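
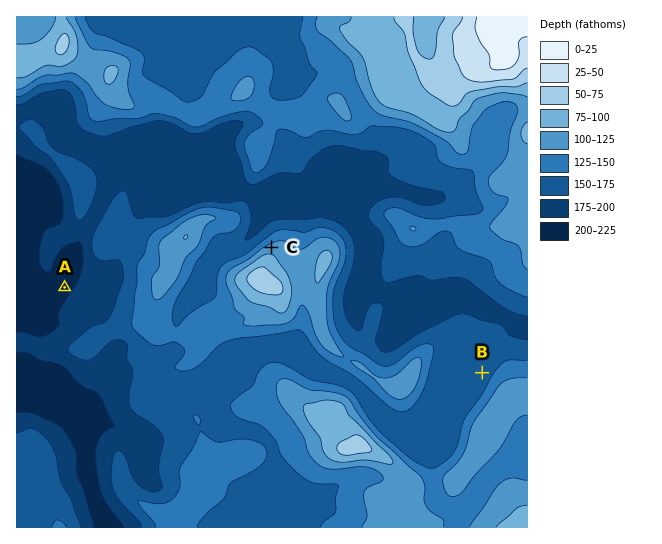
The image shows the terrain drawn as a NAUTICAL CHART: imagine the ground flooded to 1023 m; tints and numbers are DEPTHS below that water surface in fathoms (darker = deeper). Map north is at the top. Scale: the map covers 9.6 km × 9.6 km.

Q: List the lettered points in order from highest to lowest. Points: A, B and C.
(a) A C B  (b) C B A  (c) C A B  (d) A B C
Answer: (b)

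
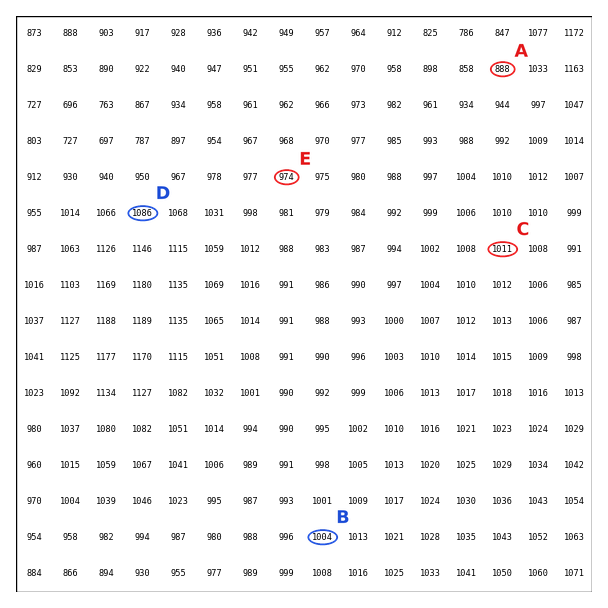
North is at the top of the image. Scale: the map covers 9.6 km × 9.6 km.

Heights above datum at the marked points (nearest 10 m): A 890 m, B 1000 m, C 1010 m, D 1090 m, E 970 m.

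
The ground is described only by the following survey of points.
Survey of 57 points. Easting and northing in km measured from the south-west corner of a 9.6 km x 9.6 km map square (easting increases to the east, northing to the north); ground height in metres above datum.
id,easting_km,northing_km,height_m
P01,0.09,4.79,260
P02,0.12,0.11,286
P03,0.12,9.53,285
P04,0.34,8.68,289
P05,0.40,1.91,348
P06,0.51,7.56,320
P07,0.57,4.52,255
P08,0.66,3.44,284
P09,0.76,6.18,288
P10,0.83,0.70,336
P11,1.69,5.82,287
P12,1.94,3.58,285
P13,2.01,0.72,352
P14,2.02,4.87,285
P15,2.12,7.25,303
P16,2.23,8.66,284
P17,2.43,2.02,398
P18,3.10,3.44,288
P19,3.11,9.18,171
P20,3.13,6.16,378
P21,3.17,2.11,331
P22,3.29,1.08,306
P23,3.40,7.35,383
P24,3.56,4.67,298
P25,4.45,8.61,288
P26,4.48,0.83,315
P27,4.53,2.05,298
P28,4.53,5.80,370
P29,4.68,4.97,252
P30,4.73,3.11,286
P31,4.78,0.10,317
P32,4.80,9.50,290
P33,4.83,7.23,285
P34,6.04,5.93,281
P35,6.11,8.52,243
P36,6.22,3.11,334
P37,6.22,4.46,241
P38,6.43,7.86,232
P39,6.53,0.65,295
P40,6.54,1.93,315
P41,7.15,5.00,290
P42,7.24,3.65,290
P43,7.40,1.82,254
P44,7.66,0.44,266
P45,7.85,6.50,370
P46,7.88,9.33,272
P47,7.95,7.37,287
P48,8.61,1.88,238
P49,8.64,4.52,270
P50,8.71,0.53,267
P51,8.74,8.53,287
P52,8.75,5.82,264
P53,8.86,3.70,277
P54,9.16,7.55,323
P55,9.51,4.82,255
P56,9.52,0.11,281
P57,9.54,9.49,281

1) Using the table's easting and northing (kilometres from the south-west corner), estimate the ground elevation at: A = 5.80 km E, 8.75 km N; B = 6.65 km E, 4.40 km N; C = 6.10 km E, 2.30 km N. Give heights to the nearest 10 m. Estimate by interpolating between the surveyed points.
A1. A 270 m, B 290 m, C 350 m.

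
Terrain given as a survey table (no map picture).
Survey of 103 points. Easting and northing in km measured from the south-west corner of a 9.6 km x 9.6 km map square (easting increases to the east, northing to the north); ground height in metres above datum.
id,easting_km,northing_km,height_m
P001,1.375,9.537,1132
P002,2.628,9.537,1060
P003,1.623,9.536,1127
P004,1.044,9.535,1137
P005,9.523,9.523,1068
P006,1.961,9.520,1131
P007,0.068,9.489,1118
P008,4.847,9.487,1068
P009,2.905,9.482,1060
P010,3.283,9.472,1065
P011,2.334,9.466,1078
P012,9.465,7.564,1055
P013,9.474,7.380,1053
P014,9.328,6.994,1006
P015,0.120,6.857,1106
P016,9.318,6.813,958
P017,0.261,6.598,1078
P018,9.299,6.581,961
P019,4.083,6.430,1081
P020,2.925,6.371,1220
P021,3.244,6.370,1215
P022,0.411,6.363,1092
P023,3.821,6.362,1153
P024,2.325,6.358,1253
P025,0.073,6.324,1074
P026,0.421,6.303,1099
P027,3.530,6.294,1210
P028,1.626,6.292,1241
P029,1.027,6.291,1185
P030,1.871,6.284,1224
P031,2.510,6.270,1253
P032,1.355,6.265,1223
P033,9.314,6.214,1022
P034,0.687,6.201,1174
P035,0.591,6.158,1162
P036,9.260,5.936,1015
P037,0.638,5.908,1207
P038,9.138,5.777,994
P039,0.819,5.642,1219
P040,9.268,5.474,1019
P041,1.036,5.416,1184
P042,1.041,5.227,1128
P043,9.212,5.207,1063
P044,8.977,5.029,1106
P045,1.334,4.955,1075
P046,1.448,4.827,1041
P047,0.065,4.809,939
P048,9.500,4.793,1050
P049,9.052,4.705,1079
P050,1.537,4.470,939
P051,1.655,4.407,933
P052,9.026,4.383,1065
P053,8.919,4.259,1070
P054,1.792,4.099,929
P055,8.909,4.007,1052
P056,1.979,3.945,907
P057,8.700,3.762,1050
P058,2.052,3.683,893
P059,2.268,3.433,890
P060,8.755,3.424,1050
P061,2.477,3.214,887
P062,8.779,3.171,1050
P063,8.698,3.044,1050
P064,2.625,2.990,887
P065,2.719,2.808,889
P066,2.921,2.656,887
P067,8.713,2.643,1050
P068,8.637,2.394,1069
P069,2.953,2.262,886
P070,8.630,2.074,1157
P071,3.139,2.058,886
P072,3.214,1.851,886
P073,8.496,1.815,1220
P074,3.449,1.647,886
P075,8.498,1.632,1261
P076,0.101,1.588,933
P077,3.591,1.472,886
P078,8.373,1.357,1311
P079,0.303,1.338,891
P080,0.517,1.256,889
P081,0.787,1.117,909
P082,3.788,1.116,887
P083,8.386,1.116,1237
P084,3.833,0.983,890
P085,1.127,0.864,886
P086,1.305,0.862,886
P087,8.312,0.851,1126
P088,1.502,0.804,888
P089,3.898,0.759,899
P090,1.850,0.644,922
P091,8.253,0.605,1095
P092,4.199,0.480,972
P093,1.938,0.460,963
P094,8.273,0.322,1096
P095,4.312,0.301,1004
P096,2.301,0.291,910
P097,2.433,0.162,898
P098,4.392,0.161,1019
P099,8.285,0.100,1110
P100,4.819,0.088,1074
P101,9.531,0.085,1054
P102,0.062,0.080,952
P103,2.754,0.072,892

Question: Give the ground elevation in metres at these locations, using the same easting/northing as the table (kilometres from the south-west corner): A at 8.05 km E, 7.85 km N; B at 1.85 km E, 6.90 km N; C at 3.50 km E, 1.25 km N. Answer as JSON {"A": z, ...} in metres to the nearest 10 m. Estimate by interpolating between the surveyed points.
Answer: {"A": 1050, "B": 1280, "C": 890}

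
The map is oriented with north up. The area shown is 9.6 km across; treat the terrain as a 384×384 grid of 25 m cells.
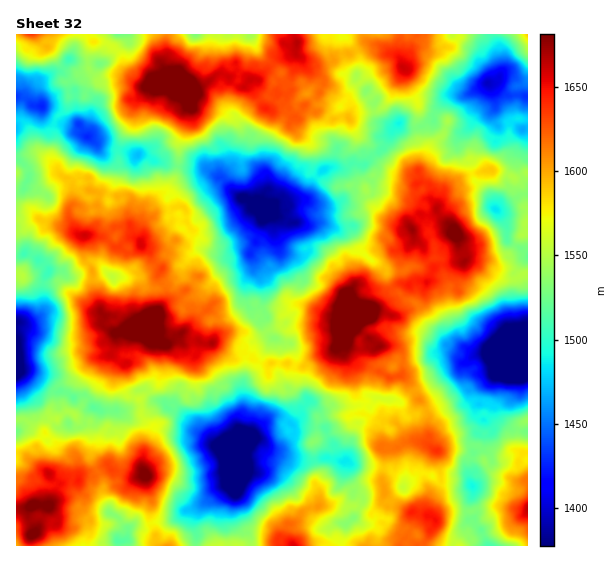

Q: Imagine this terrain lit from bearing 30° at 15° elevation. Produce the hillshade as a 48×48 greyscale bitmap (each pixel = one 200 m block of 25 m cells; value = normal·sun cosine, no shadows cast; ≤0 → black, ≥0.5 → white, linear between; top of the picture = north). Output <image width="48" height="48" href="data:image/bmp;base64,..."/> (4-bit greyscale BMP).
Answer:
<image width="48" height="48" href="data:image/bmp;base64,Qk32BAAAAAAAAHYAAAAoAAAAMAAAADAAAAABAAQAAAAAAIAEAAATCwAAEwsAABAAAAAAAAAAAAAAABEREQAiIiIAMzMzAERERABVVVUAZmZmAHd3dwCIiIgAmZmZAKqqqgC7u7sAzMzMAN3d3QDu7u4A////ADZlVXeHZnnNqau5ZorMuqqqmIh2iqlSE0d2eIiYZnrdurupd5q6mZqYiHZnmpdDNFeHmYmnRGnMu8zLiaqod4h3dmZ5qpZERIiIqIlzI1ipm83rmauoeIh2Z5msy5dmd5qqmIdCI1iXis7Zmruom6l2ebq8y6h3iZmZl4dUVFiIm8yom6qIvLlmipmqqpdneJh5mZhnZYqau7uYiIiKzLl3iHeImXVniIisuqmJibu8zLqGVniJu6hlZmZVeXZ3iZrMqrq7ms3u3cp1Z3ZmiHUzVmVGmYiHeKqqq7q6m83ty5h3dkRWd1M1iHZ5upmYm4mau6qpq7u7l1VlQ0ZnhlRYmZmby6qZqomZmJqqmZu5ZEVTNFZndlV4iJmbzLmZmLqZiZmId6umREUzMjRndmd4mYebzLmau7qZmYZVaJh1RVRDECRmVWZ4h2erzLq8zLqYhlNEV2VWVWZTEkZUIzRlRFnM3bze7ql3ZDMzRVVTNGZUNWZTIzRUVnrN3cze7WVFVDI0VVQxNWVUV3ZkM0ZmeJzd27vMuTNFVERWdjIkZlZ3iZmFNFZmZ6zLuau6hzRnVVZmZDRnd2iImqlkRmd2eKupl3iYdVZ2VVVmVWiYmaqZqXZEVmd5qaqHZWZ2RFVVVEV4h4mru7u7qGZVVWd3h4h1RGdlRSNFM0eZmZrLqZvcl3ZmZniIiJdVRFVEMwJDFHm7u83JmZvKmHd4h4m7u5dVQzMzISRCSJvdy7upmb3LupmqmJq8uXZmVVVTMmd2mYrbmYiZmc3MupupiKu7uHd3d2ZlZZmIdmmWZmeZmsy8qauoiKvNqIiIZWZ4iLp1Q1dDRFmZrMu8mbqYmavKZWd3ZnibqodTIkVFVHmYqqq6mqiIiquWVVV3Zpq8qFQyI1Z4d5qpmZvKqpmqq7qGZleGR6zclmREV6mYiqqpis3bu6q5mYh2ZnmGat/7dWaIerqpmqqYnN3Myph2dmZWeJl3re/qdnmpiaqZmqqZvd3bl3dmZWZnmZh4vMy3VpqXeZmZq7qb3d2nZmZVQ1Z4h3eKq7p0V4hkeYmrzLqs3MpUZkMiNWeIdmeauqdEZ4dVib3c3Lu7y5ZFZSIkaIiYdmiry6dXiIZYve/bu6qZqWVWUyNFZ3iIh4rMzJirqYaL3/2YmHdndUVVMiIjVWZ4iazLupvcqom97tpmVFVEM1VEQxAld2Vomaq6mavKq4rLzJYyIkMiJGVFQRJYdUV5mZmpiau6q5u5l0MRIzABNWVUETV3VVeYd2eImru5mbynZDMhNCEjV3ZSJXiHeImYZUV5vLypmqllVVQzVDNEaIUyWIiIiIqoUzaazMyqqmVEVmVEZURFmnQ1eIiIeJuWQjaJmaupiERFZ2ZVd3d6y4Z4iIh2ial0M0aId3h3dSIleHh3mZms26maqXZXmodTNWiHZmZVUxIld2Z4qYm927u8uGZ5uXZUR5qXZnZUIDRWZVV5qIrO7LzNt2ebuphWeaqIiIdkETR3ZVabqKve/LvMlmebuqhoqZmJqIdkIg=="/>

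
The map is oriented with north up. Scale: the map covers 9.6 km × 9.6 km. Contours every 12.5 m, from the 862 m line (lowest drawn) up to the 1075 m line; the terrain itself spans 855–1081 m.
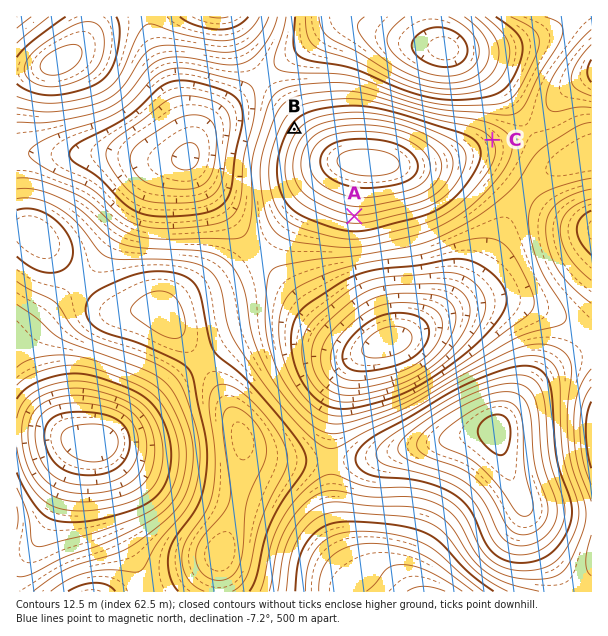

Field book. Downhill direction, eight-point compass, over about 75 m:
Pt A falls S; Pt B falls NW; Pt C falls NE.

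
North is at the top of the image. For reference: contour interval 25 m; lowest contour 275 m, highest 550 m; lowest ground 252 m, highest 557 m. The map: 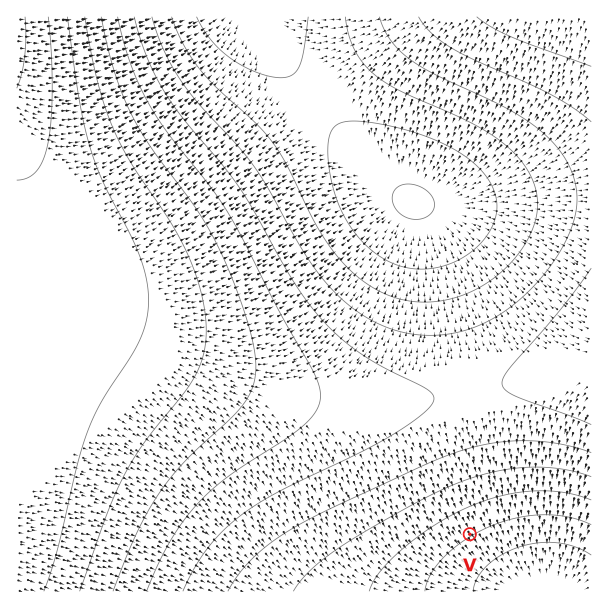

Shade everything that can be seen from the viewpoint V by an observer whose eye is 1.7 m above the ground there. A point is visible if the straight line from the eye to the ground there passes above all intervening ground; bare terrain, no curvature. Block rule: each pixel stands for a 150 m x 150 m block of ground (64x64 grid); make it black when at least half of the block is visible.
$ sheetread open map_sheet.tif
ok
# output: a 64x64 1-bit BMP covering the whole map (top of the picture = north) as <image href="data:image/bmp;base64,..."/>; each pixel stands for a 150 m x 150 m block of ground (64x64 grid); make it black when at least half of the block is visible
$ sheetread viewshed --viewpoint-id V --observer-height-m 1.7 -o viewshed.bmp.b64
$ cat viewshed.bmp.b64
<image width="64" height="64" href="data:image/bmp;base64,Qk0+AgAAAAAAAD4AAAAoAAAAQAAAAEAAAAABAAEAAAAAAAACAAATCwAAEwsAAAIAAAAAAAAA////AAAAAAD//+AAH///////wAAH//////+AAAH//////wAAAH/////+AAAAP/////gAAAA/////8AAAAB///3/AAAAAD///PwAAAAAP//8YAAAAAAf//wAAAAAAA///AAAAAAAB//8AAAAAAAD//wAAAAAAAD//AAAAAAAAH/8AAAAAAAAH/wAAAAAAAAP/AAAAAAAAAP8AAAAAAAAAPwAAAAAAAAAPAAAAAAAAAAMAAAAAAAAAAAAAAAAAAAAAAAAAAAAAAAAAAAAAAAAAAAAAAAAAAAAAAAAAAAAAAAAAAAAAAAAAAAAAAAAAAAAAAAAAAAAAAAAAAAAAAAAAAAAAAAAAAAAAAAAAAAAAAAAAAAAAAAAAAAAAAAAAAAAAAAAAAAAAAAAAAAAAAAAAAAAAAAAAAAAAAAAAAAAAAAAAAAAAAAAAAAAAAAAAAAAAAAAAAAAAAAAAAAAAAAAAAAAAAAAAAAAAAAAAAAAAAAAAAAAAAAAAAAAAAAAAAAAAAAAAAAAAAAAAAAAAAAAAAAAAAAAAAAAAAAAAAAAAAAAAAAAAAAAAAAAAAAAAAAAAAAAAAAAAAAAAAAAAAAAAAAAAAAAAAAAAAAAAAAAAAAAAAAAAAAAAAAAAAAAAAAAAAAAAAAAAAAAAAAAAAAAAAAAAAAAAAAAAAAAAAAAAAAAAAAAAAAAAAA=="/>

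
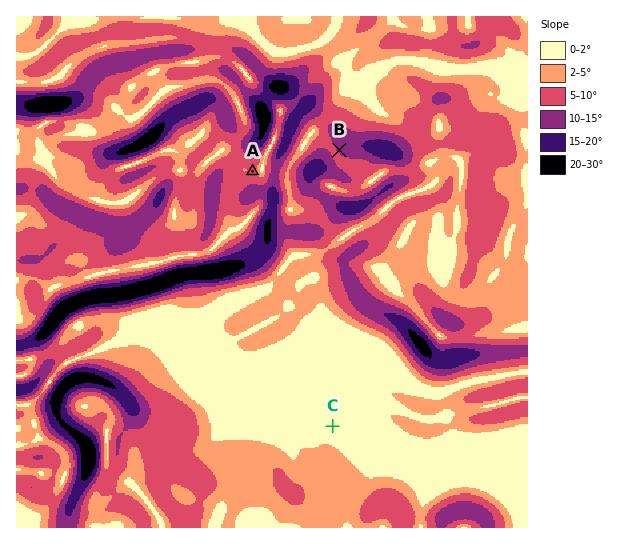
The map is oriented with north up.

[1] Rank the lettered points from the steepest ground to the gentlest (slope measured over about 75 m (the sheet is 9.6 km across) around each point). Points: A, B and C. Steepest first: B A C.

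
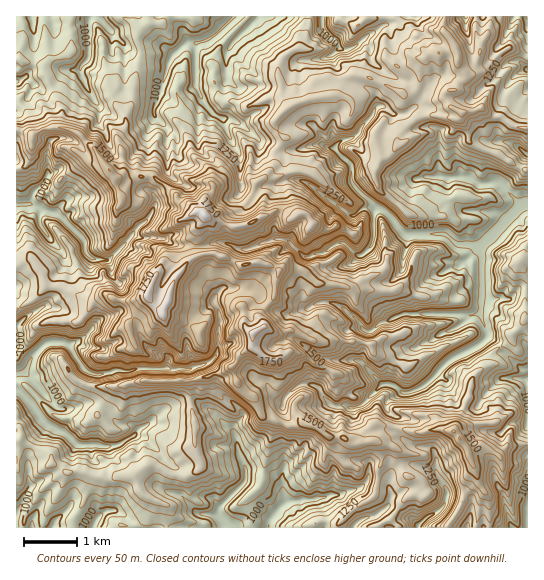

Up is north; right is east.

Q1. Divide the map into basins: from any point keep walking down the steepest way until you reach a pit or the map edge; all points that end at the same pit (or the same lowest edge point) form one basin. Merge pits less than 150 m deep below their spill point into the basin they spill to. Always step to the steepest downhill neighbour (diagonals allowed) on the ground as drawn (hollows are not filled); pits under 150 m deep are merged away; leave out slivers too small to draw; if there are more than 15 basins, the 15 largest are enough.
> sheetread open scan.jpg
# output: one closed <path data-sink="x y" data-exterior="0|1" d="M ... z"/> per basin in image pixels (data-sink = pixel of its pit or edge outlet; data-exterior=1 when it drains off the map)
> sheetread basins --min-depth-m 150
<path data-sink="527 203" data-exterior="1" d="M455 48l-16 5-9 0-6 6-4 10-1 17-8 7-6 2-36-18-16-2-10 7-6 13-27 4-23 9-12 14 4 11 5 4 0 2-9 14 0 10-3 6-9 10-7 4-4 14-11 14 3 14-11 2-19-6-8-5-9 11-2 19 2 9-10 8-11 14-13 37 23 9 13 9 9-13 1-8 6-6 6-2 8 0 14 4 1 18 9 9 0 8-2 5-12 10-7 12 7 17 16 12 7 18 25 9 19-2 12 5 12 9 13 0 10 7 13-1 2-2 0-11 7-6 38 8 12 0 6-3 23 2 15-34 4-20 18-14 2-10 16-10 3-5-1-3 9-8 4-8 4-1 0-147-31-18-15-4-13-7-1-12-7-9 0-8-8-5-8-9 0-5 4-3 6-2 10-12-6-11z"/><path data-sink="25 373" data-exterior="0" d="M31 259l-15 6 0 174 34 16 2 8 14 9 12-1 27 8 29-4 13-10 11 2 13 8 7 1 9 0 12-7 2-7-6-16 1-20-5-20-2-24 30-9 14-6 6-10 13-11 1-12-9-9-1-18-14-4-8 0-6 2-6 6-1 8-9 13-13-9-21-7-2-5-16-15-22 5-20-6-15 5-32-13-9 0-5-4-4-13z"/><path data-sink="234 17" data-exterior="1" d="M305 16l-156 0-1 7-8 7-3 7 3 9 0 13-7 24-1 18-7 13 0 12-8 12 6 16 0 19-8 5 14 2 6-4 18 0 23 19 3 8 18 9 4 0 8 7 24 8 10-2-2-14 11-14 4-14 7-4 9-10 3-6 0-10 9-14-9-16 1-4 12-12-7-14-2-27 2-7 6-6 14-7 4-11z"/><path data-sink="227 523" data-exterior="0" d="M231 367l-12 6-30 9 2 24 5 20-1 20 6 16-1 7-13 7-9 0-7-1-13-8-11-2-12 10 4 14 6 7 20 8 3 3-1 21 146 0 2-5 4-2 19 3 15-15 22-14 4-26 2-6-1-18-3-4-24 3-10-7-13 0-12-9-12-5-19 2-25-9-7-18-16-12z"/><path data-sink="17 205" data-exterior="1" d="M66 128l-20 0-9 4-5 5 0 17-4 9-12 7 0 93 15-4 9 11 6 15 20 4 19 10 9 1 12-5 11 5 12 1 18-5 11 12 5 3 13-34 10-13 11-9-2-6 2-22 8-12-26-12-3-8-23-19-18 0-6 4-14-1-15-20-5-10-18-17z"/><path data-sink="91 17" data-exterior="1" d="M147 16l-131 1 0 82 12 15 5 22 13-8 20 0 8 3 21 18 5 10 14 18 4 0 5-4 0-19-6-16 8-12 0-12 7-13 1-18 7-24 0-13-3-9 3-7 8-7z"/><path data-sink="322 17" data-exterior="1" d="M339 16l-33 0-1 19-4 11-14 7-6 6-2 7 0 12 2 5 0 10 8 15 5-4 16-5 27-4 6-13 10-7 16 2 36 18 6-2 6-4 3-8 0-12 4-10 5-5-5-4-1-9-14-14-6-2-10-8-23 0-12 8-5 0-10-4z"/><path data-sink="418 527" data-exterior="1" d="M377 424l-9 6 0 11 26 6 5 4 0 11 5 11 6 4 8 2 10 14-3 3-11-1-7 2-10 12-6 12 7 7 49 0 14-22 4-15 11-14 0-6-9-24-14-16-22-2-6 3-12 0z"/><path data-sink="527 17" data-exterior="1" d="M527 16l-36 1-2 12-9 16 0 9-4 9-5 6-7 4 1 4-9 12-11 5 0 5 8 9 6 4 12 0 11-4 7 7 12 2 14 10 13 0z"/><path data-sink="527 379" data-exterior="1" d="M527 319l-3 0-4 8-9 8 0 6-18 12-2 10-18 14-4 20-14 30 0 4 20-7 20-1 13 14-1 8 21-2z"/><path data-sink="17 515" data-exterior="1" d="M22 441l-2 1-1 17-3 7 0 61 57 1 0-9 10-14 6-24 4-6-15-4-12 1-14-9-2-8z"/><path data-sink="527 519" data-exterior="1" d="M527 444l-20 1-8 10-17-8-14 4 11 32 10 16 1 29 38-1z"/><path data-sink="93 527" data-exterior="1" d="M134 475l-17 1-4 3-20-3-4 5-6 24-10 14 0 8 93 1 2-21-3-3-20-8-6-7z"/><path data-sink="527 154" data-exterior="1" d="M482 108l-11 4-10 1 0 8 7 9 1 12 13 7 15 4 22 15 8 3 1-42-13-2-14-10-10-1z"/><path data-sink="466 17" data-exterior="1" d="M490 16l-46 1-1 13 13 17 3 11-2 4 6 10 8-3 8-11 1-13 9-16z"/>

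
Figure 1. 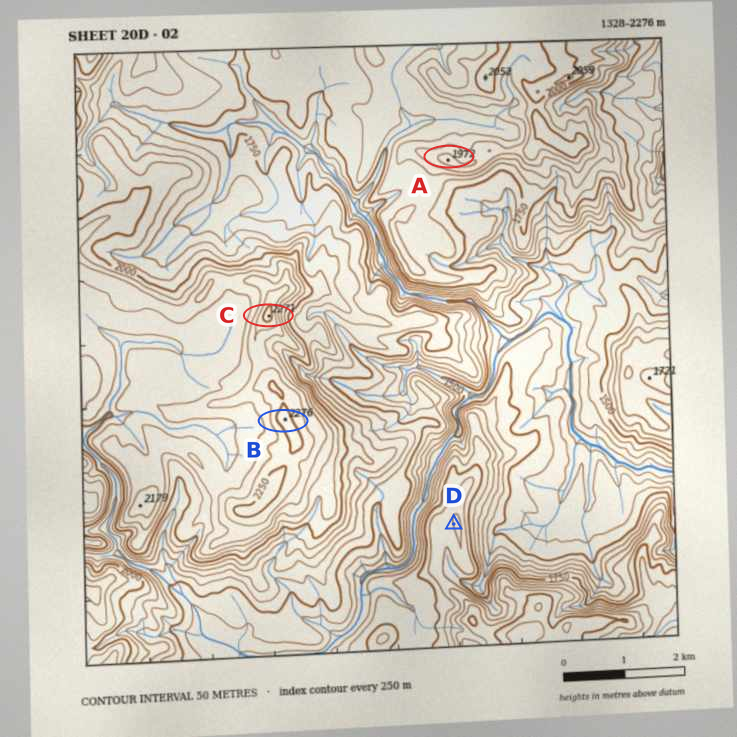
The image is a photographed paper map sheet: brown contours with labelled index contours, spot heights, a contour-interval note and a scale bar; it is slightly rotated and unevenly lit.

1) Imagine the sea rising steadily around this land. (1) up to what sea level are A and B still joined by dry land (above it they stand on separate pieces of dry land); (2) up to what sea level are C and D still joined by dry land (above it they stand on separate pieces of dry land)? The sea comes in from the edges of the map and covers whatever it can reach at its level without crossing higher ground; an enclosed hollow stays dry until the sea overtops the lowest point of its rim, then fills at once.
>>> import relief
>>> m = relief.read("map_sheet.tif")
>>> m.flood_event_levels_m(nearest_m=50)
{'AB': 1750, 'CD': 1650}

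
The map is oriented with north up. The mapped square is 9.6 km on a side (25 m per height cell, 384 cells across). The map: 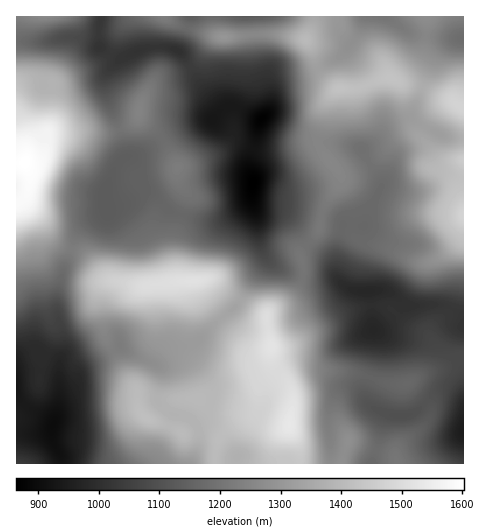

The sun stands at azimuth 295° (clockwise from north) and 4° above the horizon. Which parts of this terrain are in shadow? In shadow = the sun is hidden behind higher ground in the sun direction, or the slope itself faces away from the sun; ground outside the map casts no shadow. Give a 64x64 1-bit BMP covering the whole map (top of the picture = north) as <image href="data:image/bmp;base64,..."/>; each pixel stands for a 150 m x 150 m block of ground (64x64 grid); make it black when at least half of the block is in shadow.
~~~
<image width="64" height="64" href="data:image/bmp;base64,Qk0+AgAAAAAAAD4AAAAoAAAAQAAAAEAAAAABAAEAAAAAAAACAAATCwAAEwsAAAIAAAAAAAAA////AAAAAAAcAAAGAH///wgAAMcAf///AAAA5wP///8AADjAAf///xgAPAAB////PAAYAAH///8cAAAAAP///x4AAAAA////HgAwAAD///8eADAAAP///w4AMAAA////DgAAAAD///8OAAAAAf///w4AAAAB///4BAAAAAP//+AEAAAAB///wAIAAAAH//+AIgYAAAf//wDyBgB4B///AP4Hj/wP//8A/h+f/w///4D+H///j///gP4Y///H///B/gB//+P//7/+AAH/+f//P/8AAH/4f/4//wAAD/5//D//gAAH/3/4P//hwAP+f+AP///4H/5/wAP//////j+AAP/////+PwAA//////4fAAD//////g8AAP/////+DwAA//////4PwAB//////A/wAD/////8B/gAP/////gD+AA/////+AH4AB/////8APgAH/////wA4AAP/////ACAAA///3/4AAAAB//+f/gBwAAH////+APgAAf////4B/wAB/////gH/gAH////+Af/AAP////8D/+AAf+///gP/8AB/z///Af/wGH/H/+4B//gY/4f/jgAPeBD/g/8HgAB4AP+D+j/AAHAAf+Hj/8AAcAA/+If/x+DgAD/85/+P4MAD///j/w/gA9///+H8D+AH3///4AAP8AfP/jvgAAf4B8f8AcAAB3AHw=="/>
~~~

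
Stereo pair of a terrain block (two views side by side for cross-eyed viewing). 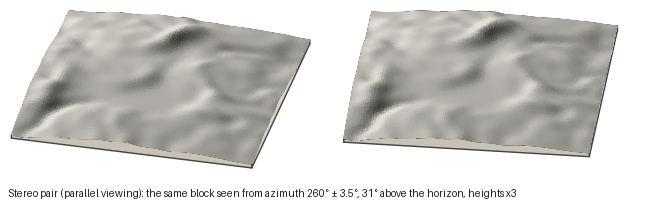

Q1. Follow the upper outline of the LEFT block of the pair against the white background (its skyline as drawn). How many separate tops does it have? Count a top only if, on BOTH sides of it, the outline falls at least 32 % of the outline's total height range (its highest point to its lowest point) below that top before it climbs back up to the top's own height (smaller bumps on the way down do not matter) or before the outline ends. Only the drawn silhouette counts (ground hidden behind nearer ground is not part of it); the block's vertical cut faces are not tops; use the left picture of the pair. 0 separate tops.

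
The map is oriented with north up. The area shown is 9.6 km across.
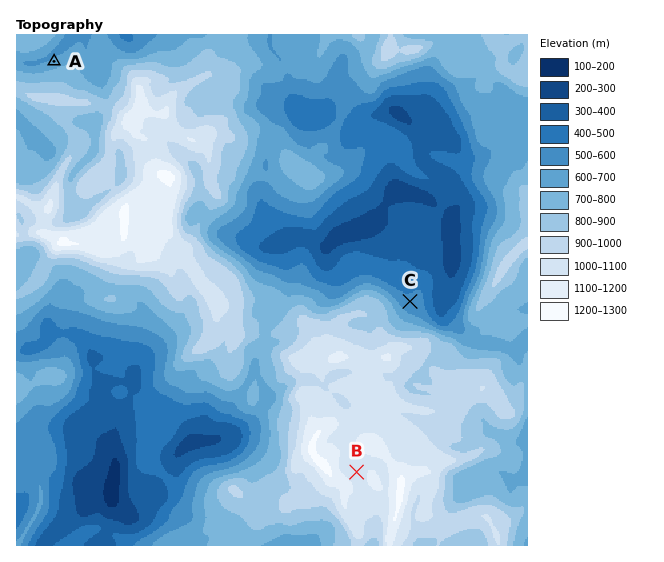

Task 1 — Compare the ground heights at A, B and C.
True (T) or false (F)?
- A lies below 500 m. F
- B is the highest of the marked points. T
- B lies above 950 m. T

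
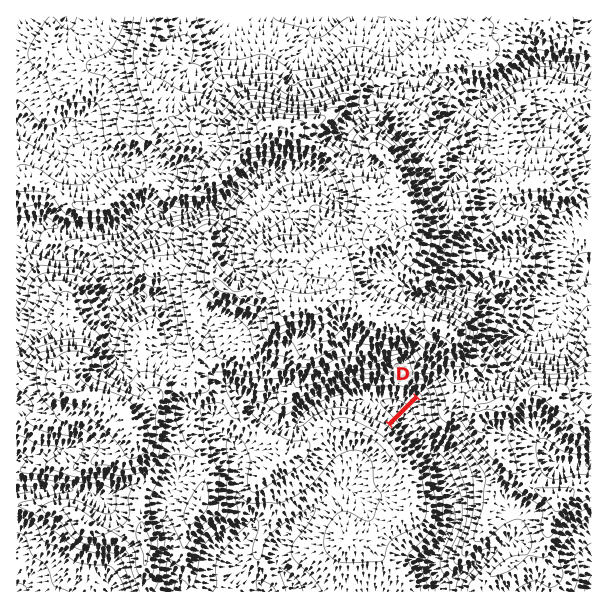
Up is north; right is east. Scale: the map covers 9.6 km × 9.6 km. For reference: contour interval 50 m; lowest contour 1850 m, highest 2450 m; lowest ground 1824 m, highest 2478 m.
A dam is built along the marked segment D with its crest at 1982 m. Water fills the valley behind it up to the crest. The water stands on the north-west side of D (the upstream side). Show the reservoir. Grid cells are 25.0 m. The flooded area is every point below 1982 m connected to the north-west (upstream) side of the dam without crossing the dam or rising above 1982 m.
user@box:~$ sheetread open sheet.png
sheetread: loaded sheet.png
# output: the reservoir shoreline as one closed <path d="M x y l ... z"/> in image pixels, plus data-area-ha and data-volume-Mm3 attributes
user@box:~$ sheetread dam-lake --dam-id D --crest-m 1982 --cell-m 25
<path d="M374 388l-18 3-14 10 2 2 3 0 7 5 3 0 8 4 3 0 18 9 3 0 25-25-1-2-12-4-26 0-1-2z" data-area-ha="39" data-volume-Mm3="7.77"/>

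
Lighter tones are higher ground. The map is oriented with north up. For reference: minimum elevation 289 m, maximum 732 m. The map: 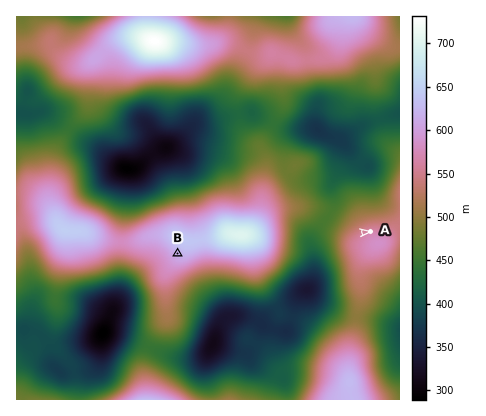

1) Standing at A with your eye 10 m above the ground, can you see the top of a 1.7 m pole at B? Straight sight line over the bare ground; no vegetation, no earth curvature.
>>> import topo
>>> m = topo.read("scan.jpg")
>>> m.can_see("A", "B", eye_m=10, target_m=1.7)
False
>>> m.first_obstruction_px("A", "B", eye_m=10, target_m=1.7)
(273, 243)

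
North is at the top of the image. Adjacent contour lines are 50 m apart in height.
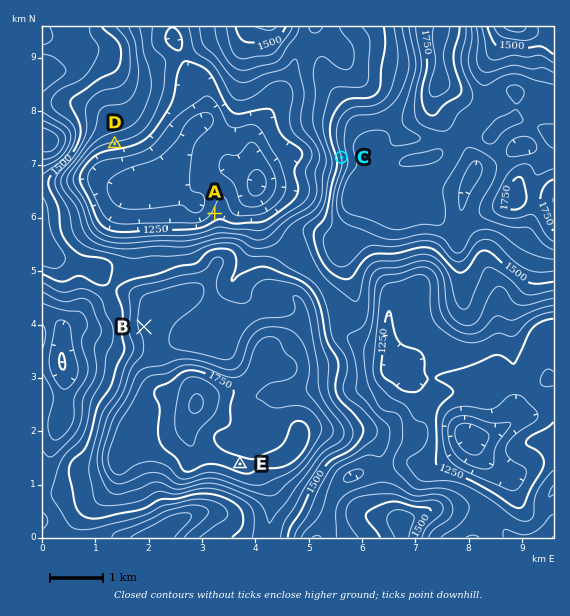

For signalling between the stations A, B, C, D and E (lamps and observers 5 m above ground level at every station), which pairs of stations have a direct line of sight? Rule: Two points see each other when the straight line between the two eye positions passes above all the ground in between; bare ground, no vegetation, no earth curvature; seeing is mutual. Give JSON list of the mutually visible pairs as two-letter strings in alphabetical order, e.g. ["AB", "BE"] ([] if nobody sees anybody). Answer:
["AC", "AD", "CD"]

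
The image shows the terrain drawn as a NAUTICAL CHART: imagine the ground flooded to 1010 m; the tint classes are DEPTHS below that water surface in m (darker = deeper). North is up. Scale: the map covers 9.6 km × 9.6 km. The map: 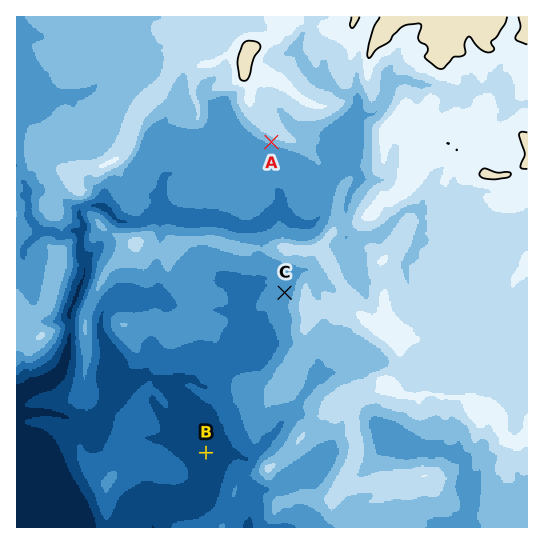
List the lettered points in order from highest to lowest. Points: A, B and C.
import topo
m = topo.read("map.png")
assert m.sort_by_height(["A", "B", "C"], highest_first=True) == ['A', 'C', 'B']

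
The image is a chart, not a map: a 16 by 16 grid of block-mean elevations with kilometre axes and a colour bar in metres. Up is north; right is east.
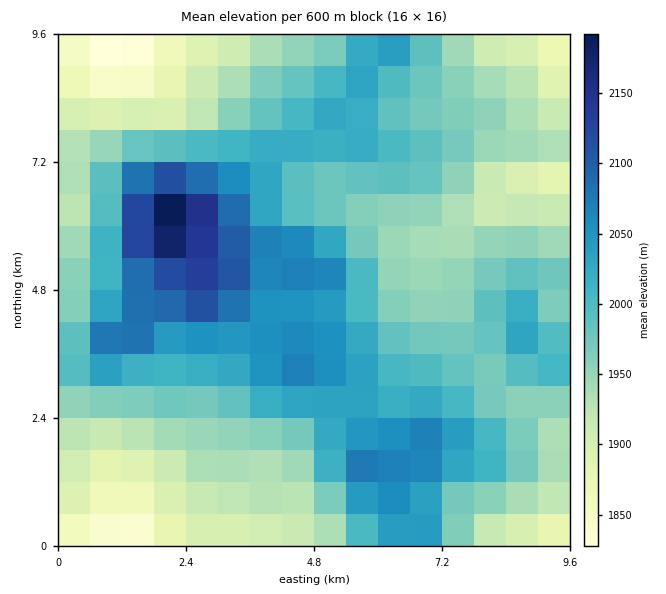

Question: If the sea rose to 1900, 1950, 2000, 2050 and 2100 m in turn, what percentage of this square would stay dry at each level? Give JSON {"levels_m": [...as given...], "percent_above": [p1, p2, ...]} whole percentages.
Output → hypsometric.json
{"levels_m": [1900, 1950, 2000, 2050, 2100], "percent_above": [89, 65, 37, 16, 5]}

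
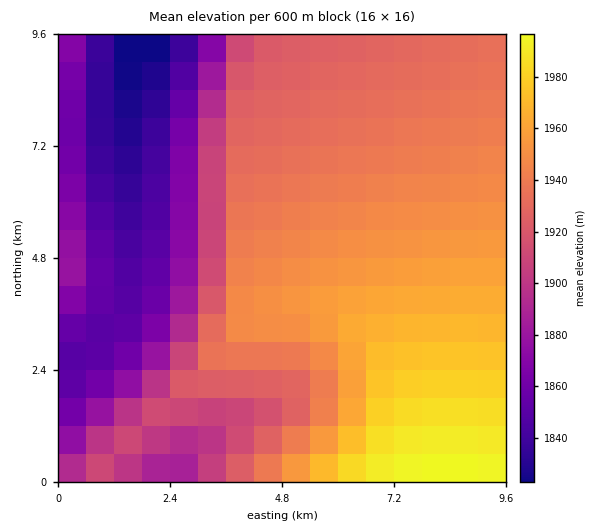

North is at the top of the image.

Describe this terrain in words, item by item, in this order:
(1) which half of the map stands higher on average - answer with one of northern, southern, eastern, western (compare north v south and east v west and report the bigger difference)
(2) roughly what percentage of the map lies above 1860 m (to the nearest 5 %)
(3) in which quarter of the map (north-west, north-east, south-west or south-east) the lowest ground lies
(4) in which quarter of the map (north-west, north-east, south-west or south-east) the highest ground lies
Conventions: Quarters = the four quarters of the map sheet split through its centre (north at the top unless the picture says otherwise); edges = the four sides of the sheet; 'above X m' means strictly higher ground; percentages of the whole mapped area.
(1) On average the eastern half of the map is the higher ground.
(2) About 85 % of the map lies above 1860 m.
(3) Look to the north-west quarter for the lowest ground.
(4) Look to the south-east quarter for the highest ground.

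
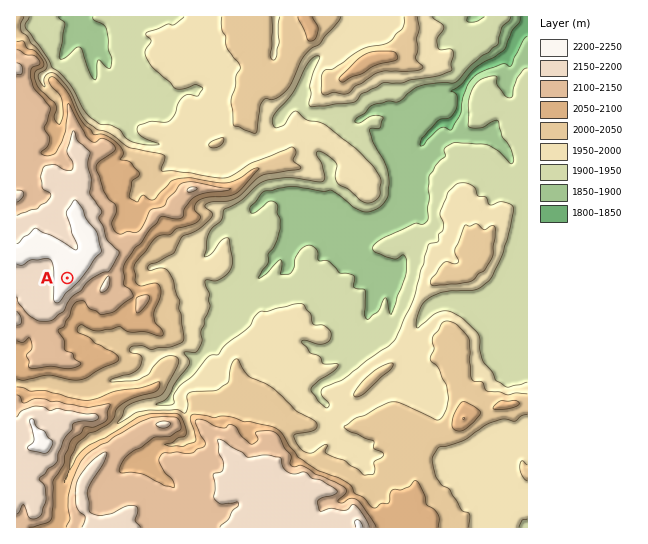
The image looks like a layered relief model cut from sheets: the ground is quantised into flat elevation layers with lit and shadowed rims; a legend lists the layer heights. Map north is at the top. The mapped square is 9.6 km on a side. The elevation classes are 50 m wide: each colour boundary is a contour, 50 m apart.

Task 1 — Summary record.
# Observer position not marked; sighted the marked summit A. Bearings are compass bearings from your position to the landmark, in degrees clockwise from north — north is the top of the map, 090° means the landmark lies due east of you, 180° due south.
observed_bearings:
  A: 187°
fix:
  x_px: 86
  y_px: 124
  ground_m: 2020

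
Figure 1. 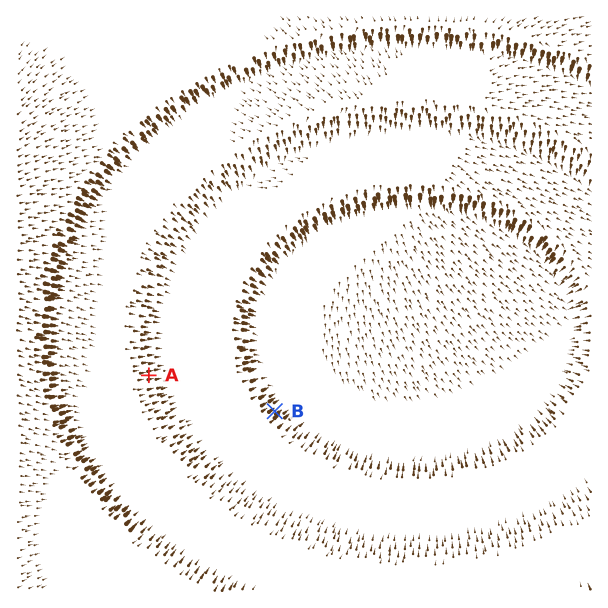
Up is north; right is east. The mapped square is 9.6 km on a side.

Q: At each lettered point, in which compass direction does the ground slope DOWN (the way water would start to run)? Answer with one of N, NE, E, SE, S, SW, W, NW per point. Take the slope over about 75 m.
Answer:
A E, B NE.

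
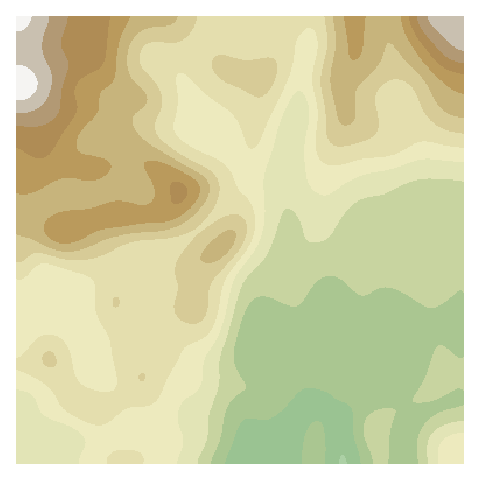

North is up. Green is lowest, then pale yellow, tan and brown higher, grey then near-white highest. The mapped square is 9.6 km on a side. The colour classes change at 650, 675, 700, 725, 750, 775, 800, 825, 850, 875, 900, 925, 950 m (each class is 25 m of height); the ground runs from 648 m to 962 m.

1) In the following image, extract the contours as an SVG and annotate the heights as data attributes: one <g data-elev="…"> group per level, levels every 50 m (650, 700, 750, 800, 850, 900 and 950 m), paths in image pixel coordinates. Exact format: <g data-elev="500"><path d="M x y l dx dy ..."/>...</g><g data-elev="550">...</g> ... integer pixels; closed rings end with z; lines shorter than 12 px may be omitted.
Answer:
<g data-elev="650"><path d="M339 463l3-8 2 1 3 7"/></g><g data-elev="700"><path d="M211 463l9-24 4-22 4-10 6-9 12-10 0-4-11-19-1-12 9-37 6-11 6-6 5-3 6 1 22 8 9 1 5-4 15-21 6-4 7-1 10 3 21 16 6 0 14-7 9 0 12 4 28 16 4 0 7-4 18-13 4 1"/><path d="M388 463l2-31 6-20-1-3-6-1-10 1-7 3-5 5-3 7 0 11 9 28"/><path d="M463 405l-24 8-8 5-6 6-5 8-2 8 0 23"/><path d="M463 357l-5 0-14-11-6 0-4 7-9 24-12 23 4 3 11-1 11-3 17-10 4-1 3 2"/></g><g data-elev="750"><path d="M177 463l6-22-5-20 1-12 4-8 13-9 4-6 4-26 17-30 12-47 6-11 15-21 7-13 4-21-1-34 1-11 16-53 7-16 7-10 4-2 3 1 6 13 1 13-5 32 2 23 4 13 4 5 6 3 9 0 20-13 13-6 29-6 28-9 12-1 32 3"/><path d="M463 432l-13 3-8 6-4 8 1 14"/><path d="M17 390l9 2 7 4 7 15 5 5 27 11 11 8 2 9-5 14-1 5"/></g><g data-elev="800"><path d="M140 381l3 0 2-2 0-3-1-2-5 1z"/><path d="M47 367l6 1 3-5-1-8-5-4-5 2-3 4 1 6z"/><path d="M189 323l8 0 7-5 4-10 1-18 2-6 25-29 7-12 3-8 1-8-2-7-4-4-6-2-8 2-21 12-13 11-16 21-2 11 3 17-4 14 0 7 5 9z"/><path d="M116 307l2-1 2-4-1-3-2-2-3 1-2 3 1 5z"/><path d="M17 262l4 0 11-8 6-1 32 7 12 0 13-2 36-16 38-4 18-5 10-5 13-15 6-9 3-9 1-8-2-7-8-10-34-19-13-10-6-7-2-9 7-19 0-11-5-11-15-16-2-8 1-10 7-7 7-1 19 1 11-4 8-10 4-12"/><path d="M258 97l4 0 4-3 8-13 4-13-1-5-3-4-7-2-23 3-22-5-8 2-2 5 0 5 7 10 8 6z"/><path d="M325 17l2 28-6 28 0 10 4 27 2 24 5 10 7 2 9-1 18-5 9-5 2-4 2-6-4-23 1-8 7-10 12-5 8 2 8 6 14 26 9 11 12 6 17 3"/></g><g data-elev="850"><path d="M59 243l8 1 8-2 21-10 8-3 37-6 21-1 11-2 12-7 10-10 5-9 0-8-8-8-21-12-14-5-11 0-2 3 0 3 11 23-1 7-3 5-8 3-19-4-9 0-24 7-25 3-11 3-9 7-2 8 4 8z"/><path d="M17 193l7 1 8-1 22-11 10-4 7 0 17 3 8-1 8-4 6-5 1-5-3-5-7-3-20-5-4-5-1-5 5-11 17-20 3-20 10-8 3-4 5-38 11-25"/><path d="M344 17l5 38 2 4 3 1 5-3 3-7 4-33"/><path d="M401 17l1 9 5 10 16 26 24 24 16 8"/></g><g data-elev="900"><path d="M17 125l16 2 10-2 10-5 6-8 3-24 7-22-1-5-6-12-1-6 7-26"/><path d="M417 17l2 7 4 7 18 21 10 8 12 3"/></g><g data-elev="950"><path d="M17 100l8 0 6-4 5-6 2-7-2-7-5-6-7-4-7 0"/><path d="M17 31l4 0 4-3 4-5 3-6"/></g>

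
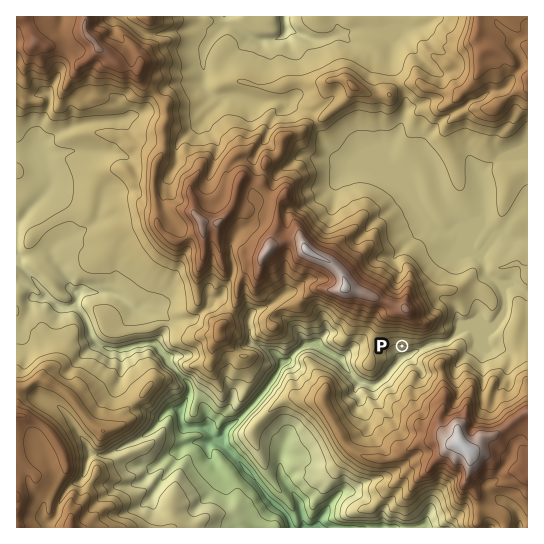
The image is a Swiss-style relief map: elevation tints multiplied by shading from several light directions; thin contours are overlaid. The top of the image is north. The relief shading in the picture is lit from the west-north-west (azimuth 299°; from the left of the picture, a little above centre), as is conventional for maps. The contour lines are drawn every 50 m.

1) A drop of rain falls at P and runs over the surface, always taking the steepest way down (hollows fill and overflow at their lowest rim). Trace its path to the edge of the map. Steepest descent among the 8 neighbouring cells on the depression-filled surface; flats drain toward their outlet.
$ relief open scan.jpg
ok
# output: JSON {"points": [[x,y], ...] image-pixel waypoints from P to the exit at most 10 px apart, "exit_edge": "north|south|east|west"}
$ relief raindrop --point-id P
{"points": [[402, 346], [402, 357], [393, 367], [385, 377], [374, 385], [363, 382], [353, 377], [345, 366], [337, 357], [326, 351], [315, 346], [305, 347], [294, 354], [285, 365], [277, 374], [269, 385], [261, 395], [251, 406], [241, 417], [230, 425], [223, 435], [225, 446], [234, 457], [245, 467], [254, 478], [262, 489], [270, 499], [281, 509], [289, 519], [290, 527]], "exit_edge": "south"}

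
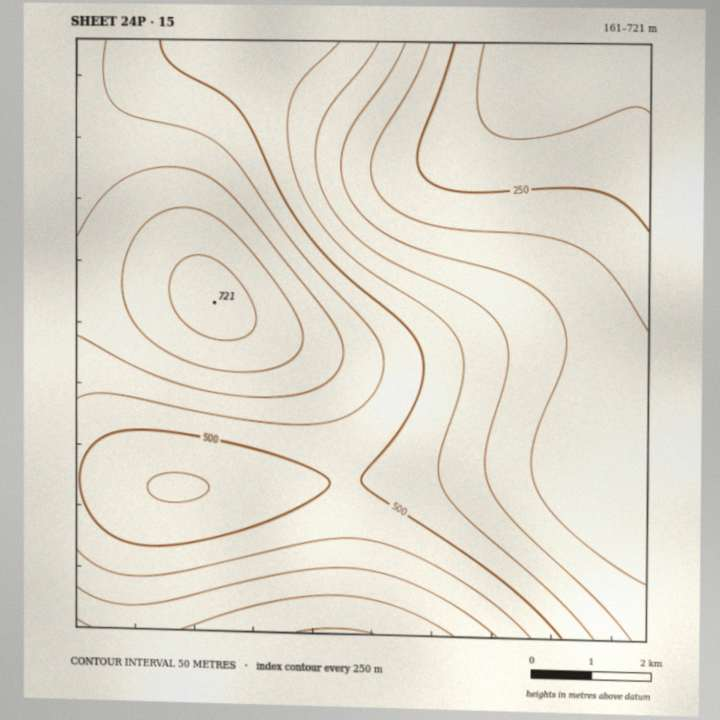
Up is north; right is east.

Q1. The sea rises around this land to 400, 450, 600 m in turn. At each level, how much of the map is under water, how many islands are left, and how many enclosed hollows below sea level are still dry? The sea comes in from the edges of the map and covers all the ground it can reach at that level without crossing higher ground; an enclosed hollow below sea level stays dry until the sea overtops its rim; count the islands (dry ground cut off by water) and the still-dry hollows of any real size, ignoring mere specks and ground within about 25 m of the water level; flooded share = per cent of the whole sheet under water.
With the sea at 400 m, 34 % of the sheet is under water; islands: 0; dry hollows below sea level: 0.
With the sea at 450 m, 41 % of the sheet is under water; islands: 0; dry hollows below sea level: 0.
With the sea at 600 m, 82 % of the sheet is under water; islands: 0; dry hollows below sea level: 0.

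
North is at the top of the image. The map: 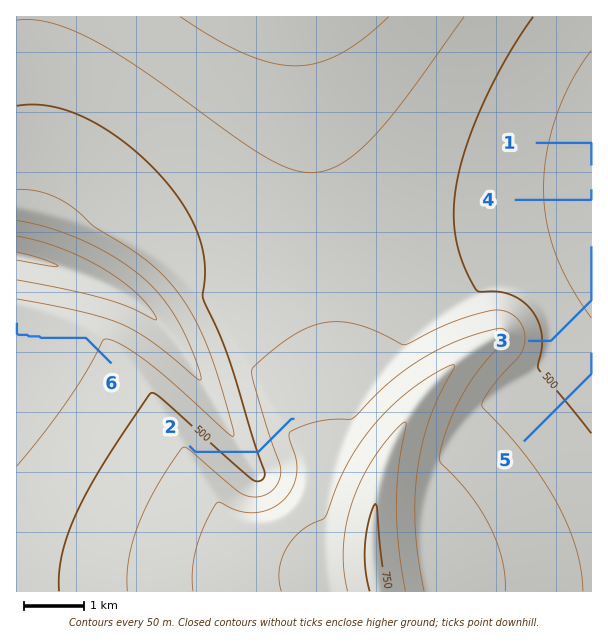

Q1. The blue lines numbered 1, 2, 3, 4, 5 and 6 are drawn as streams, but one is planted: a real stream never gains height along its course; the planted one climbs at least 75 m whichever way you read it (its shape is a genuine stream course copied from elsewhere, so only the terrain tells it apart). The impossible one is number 2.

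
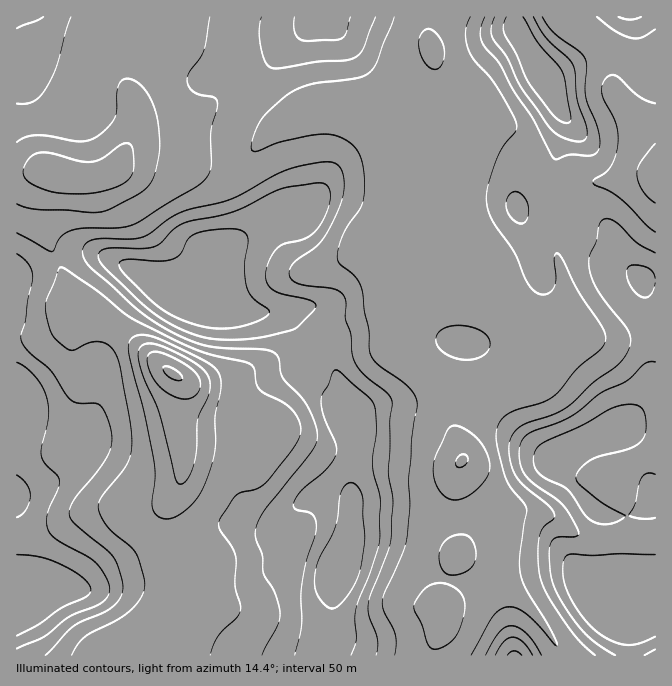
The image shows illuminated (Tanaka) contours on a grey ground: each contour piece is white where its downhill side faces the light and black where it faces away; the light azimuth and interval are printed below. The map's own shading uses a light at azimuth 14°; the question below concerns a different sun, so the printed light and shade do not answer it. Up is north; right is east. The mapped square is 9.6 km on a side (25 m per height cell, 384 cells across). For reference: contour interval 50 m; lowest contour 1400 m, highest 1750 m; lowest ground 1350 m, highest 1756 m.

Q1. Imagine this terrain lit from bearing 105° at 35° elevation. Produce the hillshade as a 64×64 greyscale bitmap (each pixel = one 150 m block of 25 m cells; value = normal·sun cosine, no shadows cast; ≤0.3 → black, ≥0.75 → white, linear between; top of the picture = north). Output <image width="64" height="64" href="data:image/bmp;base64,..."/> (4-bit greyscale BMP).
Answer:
<image width="64" height="64" href="data:image/bmp;base64,Qk12CAAAAAAAAHYAAAAoAAAAQAAAAEAAAAABAAQAAAAAAAAIAAATCwAAEwsAABAAAAAAAAAAAAAAABEREQAiIiIAMzMzAERERABVVVUAZmZmAHd3dwCIiIgAmZmZAKqqqgC7u7sAzMzMAN3d3QDu7u4A////AFVURXiHiaqqqqvLqrzMupiHZEVnebzN//xhJpu7updUREM0Z4iImqqqq8u7vMzKmHdkRWZorM3v/GNYvMy6l1REQyNGd4iJmqqru7u8zcuodlRFZmebzd/rZXrN3LqYdmVDIjRFd4iZmqqru7vN3LlkRFZ3eJrMzcqInN7cupmId2VDMyNGiIiZqqq7u83cuWMjRneImrzLupm97tupmZmYdmVUIiV4iImaqru7ze25YgFGZ4iZvLuqq97uy6maqpmId3ZCJGiJmZqru7u97sliACVneJmru6qs7/26mZqqqZiHdlM1eJmZmavMuqz/2nQAFGd4mau7qr3v7bqpmaqqmIh3VEV4mZmZq8y6rP/rhSADZ3eJq7uqzf/sqqqZqqqYiIdlVniZmZmrzMqr7+uWMAJXd3mry7vO/+uqqqqqqZmIh2ZniZmZmavMuprf/KdSAUZ2eKvLu87/2qqqqqqZmIiHZ3iZmqqqq8y6mr79uFMRRnZ4mruqzv66qqqpmYh3d3d3iJmauqqrzcqZrO3JYyJGd3iau6rO7bzKmIiIdlVnd3iIiJvMuqvN26mb3clkIkaIeJq7qrzc3cuYiYhmRFZmeIh3is3Lu7zdyprNyWQiRniImruqvM3dypiaqXZURFZ4h3Z5vdy6q97sqrzJdCJGd4mqu6q7zMy5iauqd2VURGeIZVet7bqqzu7LvMl0M0Zmebu8vMy7upiJu7p3d3ZURndlRp3tyqms7tzMynQzVmVovM3e3LqYiIm7und4iGVFZ2VGnO7Lqave7czKdDRWVVes3v/9uYh3iaqqd3iZhlRWZEac3tupms3tzMp0RFZURpvf//66iHeImZl3eJmYZVVURpve26mZvO7cy3Q0VmVFi97//supiIiIiHZniZh2VERHm97bqZmr3u3KdDNWdlWLzf/+zLqZmId3d2aJmYZUQ1eb3tupmave7cp0I1Z2Z5u83/7dzLqph3d3ZniZhlQzV6ze26mZm979uXQzVnd4qqq83d3t3LqYd4dmaJmGVDNYrO/bqZmr3uy5hURWd4mqqqq7ze7ty6mHd2VomYZTM1is/+ypmavNy6mGVVZ4iaqZmaq83v7cupl3ZWiqlkMjV53//Lqqu8y7qXZmZ4iaqZmZmaq97ty7unZVaKuWQhFIrf/su7zLuqqXZneIiZqZmZmZmqze3czLdmZ5u5YxAVm83curvMuquoVWeJmZmZmZmZmZqrzd3cxmZ4m7ljACeaqqmZmsy6qqdFeJmZmZmYmZmZmaq83dy2Z4iauWMRSJmYd3d4m6malkR4mZqqqYiImZmZmqvN26ZniZqpdURomZh2ZmZ5mYmGRGiZqqqpiIiZmZmZq83KlmaJmZmHeJmpmHdmZmeIiIZVaJqqqqmZmZmZmZmrzLqVVnmZmZmqu6qZiHd3Zmd3dlVomqqqqZmZmZmZmavMqYNFeZmZq7zLqZmZiIiHd3dlRXiaqZmZmZmZmZmavMupgzV4mZq83MuZmZmIeIiYiHVFeJmZmZmZmZqZmZvMy6mDNHiZq83cupmZmYdmeJmZh2Z4mamZmZmZqqmJq9y6qYM0aJq8zcupmZmYhlVmeJmYd4iZqqmZmZmqqYms3LqplEV5q83cuqqqqZh2VFVniJmIiImaqpmZmqqpib3cu6mVZ4rN3dyqqru6mHZlVVZneJmZiJmqmZmaqqiKvcy7qYd4m87tyqq8zMuodmVWZUVnmZmYmZqZmZqqmIq8y7qIiImrzcuqvN3dy6mHdmd2MkaJmZmJmqmZqrqHirzLqXd5mqu7uqu87u3LuqmHiJdBFYmZmYmaqZmruXeJu8uoZ3maqqqqu7ze7cy7upmZqWIDeZmZiJmpmry4Zomry5dneZqqqqu8u83dzMzMupqqhBJYmZmImaqrzbhniJq6h3d5maqqq8zMzMzLvM3cuqqWIUeZmYiJqqvduHiHiaqHd3iZmaqrvN3Mu7u7vN3LqqhCRomZmImqq825mYd4mYdmaIiZqpqs3dy7u7qrzdy7qWRGiZmYiaqrzLmal2eIh2VXeJmZmJrN3Lurqpq8zMu6hlaJmZiJqqq8uqqXZ3d2VVZ4mZmHib3cu6qqmaq7u7qXZ4mZmIiqqru6q6h3dlZVVWeJmHZ4vMy7qrqYmqq7qph4iZmYiKqqq7u7uYdkVmVWZ4mIZWebzLuqupiJqqqqmYiZmZiIqqqqu8zKhkNWdmd4iYh2VovMu6qqmIiZmqqZmZmZmIiaqqq73cqEI1eIeIiZmHdmisy6qqqpiImZmZmZmZmYiJq6qrzu2mIkaImJiJmYh2aKzLqqqqmIiJmZmZmZmZiImrqrze7IMSV4mZiIiZmHZorMupmaqph3iZmZmZmZiIiauqve7bYQNomZmIiImId3iruqqZmqqXd4iZmZmZmIiJqqvO7slAA2iaqod3iIh3iau6qqmaqph3eIiIiJmYiJqqq9/9uEEDaKqqh3eIiHiaq6qqqpqrqYd3d3d3iId5q7q87/yXQiNoqqqId3iIeJqqqqqqqqu6mHd3dlV4h3m8u7zv64ZURXiqqoh3eIh4mrqqqqu6qrupiIh1RGd2aczMzd7JZFZniaqZmHZ4iHiauqqau7qqu7qZiIZDV3Z5vN7u3KY0V4mqqYiIdmeId5q6qpq8y6q8y6mZhkNGZnm8zv/sgyRomrqodnd2Z4iHiquqmqzLqrzLqZmHVEVmebvO//thFYq7y5dl"/>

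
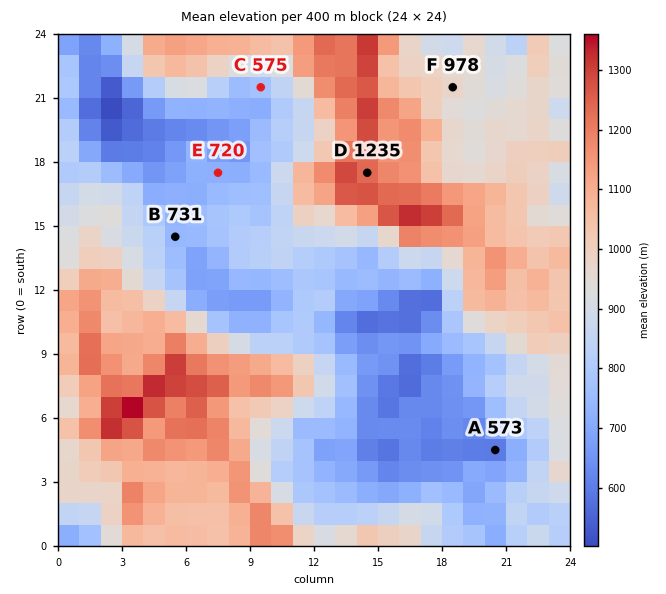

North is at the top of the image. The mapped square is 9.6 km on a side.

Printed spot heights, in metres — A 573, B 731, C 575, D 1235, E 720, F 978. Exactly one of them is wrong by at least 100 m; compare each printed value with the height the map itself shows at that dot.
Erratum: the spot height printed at C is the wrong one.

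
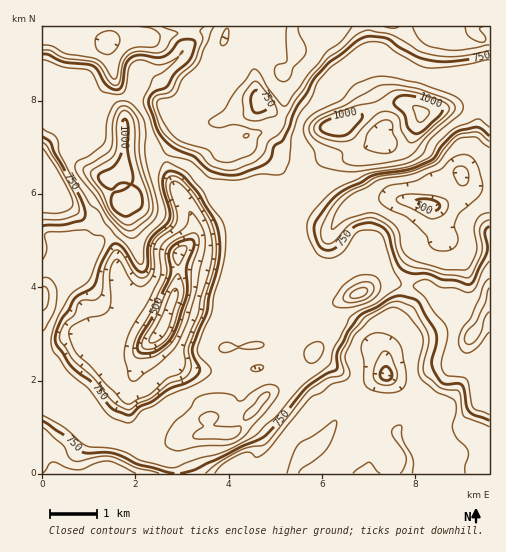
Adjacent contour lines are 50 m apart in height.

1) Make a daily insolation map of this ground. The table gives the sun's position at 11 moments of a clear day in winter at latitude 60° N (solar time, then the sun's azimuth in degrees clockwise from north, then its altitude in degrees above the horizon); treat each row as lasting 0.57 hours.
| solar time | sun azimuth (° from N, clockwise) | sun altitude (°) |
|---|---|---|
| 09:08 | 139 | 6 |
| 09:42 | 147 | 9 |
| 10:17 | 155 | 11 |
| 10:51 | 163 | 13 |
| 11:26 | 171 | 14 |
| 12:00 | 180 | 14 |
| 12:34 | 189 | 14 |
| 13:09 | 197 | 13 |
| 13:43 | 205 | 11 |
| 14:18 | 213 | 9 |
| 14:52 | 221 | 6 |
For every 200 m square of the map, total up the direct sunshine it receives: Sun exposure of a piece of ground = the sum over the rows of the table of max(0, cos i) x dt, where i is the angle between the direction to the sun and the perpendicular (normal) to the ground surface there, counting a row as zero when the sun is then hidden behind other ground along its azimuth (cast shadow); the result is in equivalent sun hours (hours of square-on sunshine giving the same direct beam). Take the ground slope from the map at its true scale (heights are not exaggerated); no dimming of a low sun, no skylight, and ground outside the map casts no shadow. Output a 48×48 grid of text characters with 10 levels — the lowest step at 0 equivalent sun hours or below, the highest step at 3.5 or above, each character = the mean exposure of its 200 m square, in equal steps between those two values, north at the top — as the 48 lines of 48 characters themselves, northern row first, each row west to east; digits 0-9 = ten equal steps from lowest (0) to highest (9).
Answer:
211222222222455334533332222222110000000100001222
000000111000000014432332222222100000000000000000
000000000000001355323332222221000012100000000000
000000000000003564322322222110000222210000000000
210000001222246863322211122100012222110000000012
333221000333456643322100111100122210000000012233
333332000224665333321000011011110000000000012333
333432100035775322221220000011000000000000001233
333222210012233222112345200010000001354210012333
322222210011111110013467521100000025776434676454
433332222222101122355676422211123566544458977876
643322233332000012333232101357877654345689779998
742221123333100000111221002357887533334675687657
653210012332210000000000223334444210013665764445
475200002222332000000000132334444455678999856543
357431013222367520000000012334567899999998544433
347666444311356752000011112333346899987643321233
235767642211223674222233333333479985344554332123
100455632232212475333333333334675210122356642122
000045664444322357543333333345641000000000122210
000013587677543346643333333345420000001100012210
000001379876885444543333333333200000001221122220
211111257757877654433333333321000111122222222234
333322478545455423333333333320001233221000011123
233333567643221112323333333331001233210000000011
233334555664211222223333333332112222220000000001
123334434686322322222333333333321000220000000011
023455333576443321123222223333320000232111000011
234786433454432221233332233333221145577653211012
335665433344421122333333333332237998998764322212
556445543334311122233333333333456899966655432213
556644443345201111233333333333334676434555542114
454433333353001111322322333333336764333455432024
432223323320001112222222233321246544543333322465
311112222200001223333344433311356433553322224663
311001222100011455444555433345433333543322233443
321000122100100035444443333345642234444333344433
332000011100000001222211123358986332003356566533
333210000000000001222210023588666420002357887433
333321000000000110012210345775443332222334675433
333322100000022221222114656754433322222223444444
543333200001222112222246567544333212322223322687
864333221023321233322366676444432223212343323478
577533322233322222222566774334332233333333334324
356654443333334577889998753344233332343223345522
344579997544445666799976643332233332344223334432
455678899986545667997445433222333222233333332233
456776556899998767753344333333332111112333333356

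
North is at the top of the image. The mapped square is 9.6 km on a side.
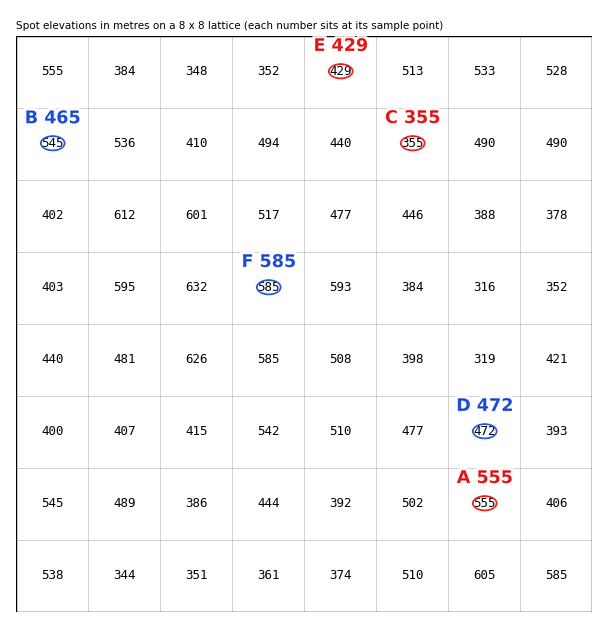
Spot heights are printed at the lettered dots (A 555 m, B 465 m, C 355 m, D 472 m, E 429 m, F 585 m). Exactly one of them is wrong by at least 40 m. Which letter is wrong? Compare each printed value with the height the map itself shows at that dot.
B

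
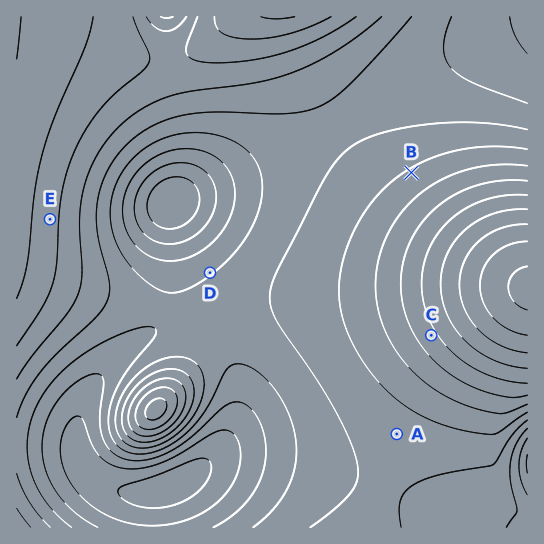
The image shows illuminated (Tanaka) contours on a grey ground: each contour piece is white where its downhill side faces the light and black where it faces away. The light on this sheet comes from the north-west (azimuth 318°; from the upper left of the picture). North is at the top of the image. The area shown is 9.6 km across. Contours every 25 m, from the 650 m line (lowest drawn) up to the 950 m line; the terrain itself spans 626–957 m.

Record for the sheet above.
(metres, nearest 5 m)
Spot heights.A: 760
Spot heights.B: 780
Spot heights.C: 845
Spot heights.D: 725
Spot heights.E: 810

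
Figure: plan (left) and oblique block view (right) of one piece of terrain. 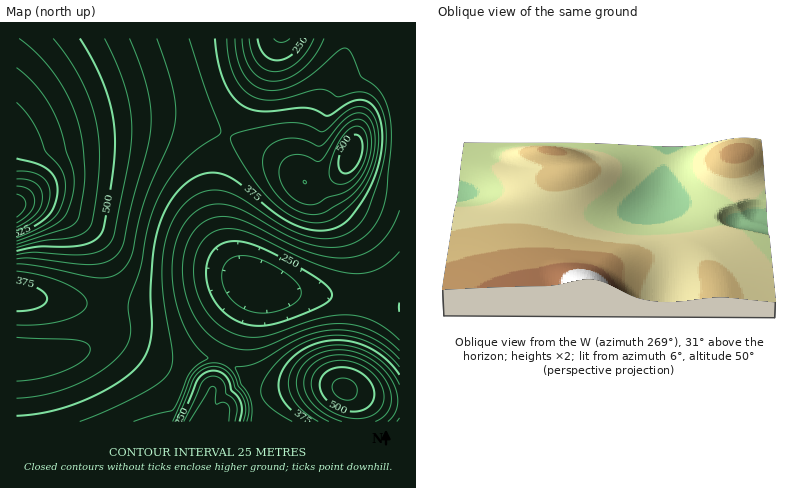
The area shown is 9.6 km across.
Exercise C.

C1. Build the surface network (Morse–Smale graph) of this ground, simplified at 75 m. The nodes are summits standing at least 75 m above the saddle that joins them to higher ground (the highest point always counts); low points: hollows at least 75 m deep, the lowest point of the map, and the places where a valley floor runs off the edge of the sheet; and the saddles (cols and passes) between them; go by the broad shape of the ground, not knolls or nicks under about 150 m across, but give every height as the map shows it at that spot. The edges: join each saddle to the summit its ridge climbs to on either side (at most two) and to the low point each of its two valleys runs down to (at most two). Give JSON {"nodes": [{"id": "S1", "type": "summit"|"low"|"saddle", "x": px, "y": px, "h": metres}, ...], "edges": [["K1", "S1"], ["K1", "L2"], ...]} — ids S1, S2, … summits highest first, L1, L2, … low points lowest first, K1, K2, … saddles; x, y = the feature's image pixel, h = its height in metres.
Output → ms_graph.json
{"nodes": [
{"id": "S1", "type": "summit", "x": 16, "y": 206, "h": 745},
{"id": "S2", "type": "summit", "x": 344, "y": 390, "h": 533},
{"id": "S3", "type": "summit", "x": 352, "y": 154, "h": 524},
{"id": "L1", "type": "low", "x": 202, "y": 422, "h": 177},
{"id": "L2", "type": "low", "x": 258, "y": 286, "h": 201},
{"id": "L3", "type": "low", "x": 282, "y": 38, "h": 222},
{"id": "K1", "type": "saddle", "x": 226, "y": 134, "h": 400},
{"id": "K2", "type": "saddle", "x": 224, "y": 360, "h": 319},
{"id": "K3", "type": "saddle", "x": 364, "y": 298, "h": 260}],
"edges": [["K1", "S1"], ["K1", "S3"], ["K1", "L2"], ["K1", "L3"], ["K2", "S1"], ["K2", "S2"], ["K2", "L1"], ["K2", "L2"], ["K3", "S2"], ["K3", "S3"], ["K3", "L2"]]}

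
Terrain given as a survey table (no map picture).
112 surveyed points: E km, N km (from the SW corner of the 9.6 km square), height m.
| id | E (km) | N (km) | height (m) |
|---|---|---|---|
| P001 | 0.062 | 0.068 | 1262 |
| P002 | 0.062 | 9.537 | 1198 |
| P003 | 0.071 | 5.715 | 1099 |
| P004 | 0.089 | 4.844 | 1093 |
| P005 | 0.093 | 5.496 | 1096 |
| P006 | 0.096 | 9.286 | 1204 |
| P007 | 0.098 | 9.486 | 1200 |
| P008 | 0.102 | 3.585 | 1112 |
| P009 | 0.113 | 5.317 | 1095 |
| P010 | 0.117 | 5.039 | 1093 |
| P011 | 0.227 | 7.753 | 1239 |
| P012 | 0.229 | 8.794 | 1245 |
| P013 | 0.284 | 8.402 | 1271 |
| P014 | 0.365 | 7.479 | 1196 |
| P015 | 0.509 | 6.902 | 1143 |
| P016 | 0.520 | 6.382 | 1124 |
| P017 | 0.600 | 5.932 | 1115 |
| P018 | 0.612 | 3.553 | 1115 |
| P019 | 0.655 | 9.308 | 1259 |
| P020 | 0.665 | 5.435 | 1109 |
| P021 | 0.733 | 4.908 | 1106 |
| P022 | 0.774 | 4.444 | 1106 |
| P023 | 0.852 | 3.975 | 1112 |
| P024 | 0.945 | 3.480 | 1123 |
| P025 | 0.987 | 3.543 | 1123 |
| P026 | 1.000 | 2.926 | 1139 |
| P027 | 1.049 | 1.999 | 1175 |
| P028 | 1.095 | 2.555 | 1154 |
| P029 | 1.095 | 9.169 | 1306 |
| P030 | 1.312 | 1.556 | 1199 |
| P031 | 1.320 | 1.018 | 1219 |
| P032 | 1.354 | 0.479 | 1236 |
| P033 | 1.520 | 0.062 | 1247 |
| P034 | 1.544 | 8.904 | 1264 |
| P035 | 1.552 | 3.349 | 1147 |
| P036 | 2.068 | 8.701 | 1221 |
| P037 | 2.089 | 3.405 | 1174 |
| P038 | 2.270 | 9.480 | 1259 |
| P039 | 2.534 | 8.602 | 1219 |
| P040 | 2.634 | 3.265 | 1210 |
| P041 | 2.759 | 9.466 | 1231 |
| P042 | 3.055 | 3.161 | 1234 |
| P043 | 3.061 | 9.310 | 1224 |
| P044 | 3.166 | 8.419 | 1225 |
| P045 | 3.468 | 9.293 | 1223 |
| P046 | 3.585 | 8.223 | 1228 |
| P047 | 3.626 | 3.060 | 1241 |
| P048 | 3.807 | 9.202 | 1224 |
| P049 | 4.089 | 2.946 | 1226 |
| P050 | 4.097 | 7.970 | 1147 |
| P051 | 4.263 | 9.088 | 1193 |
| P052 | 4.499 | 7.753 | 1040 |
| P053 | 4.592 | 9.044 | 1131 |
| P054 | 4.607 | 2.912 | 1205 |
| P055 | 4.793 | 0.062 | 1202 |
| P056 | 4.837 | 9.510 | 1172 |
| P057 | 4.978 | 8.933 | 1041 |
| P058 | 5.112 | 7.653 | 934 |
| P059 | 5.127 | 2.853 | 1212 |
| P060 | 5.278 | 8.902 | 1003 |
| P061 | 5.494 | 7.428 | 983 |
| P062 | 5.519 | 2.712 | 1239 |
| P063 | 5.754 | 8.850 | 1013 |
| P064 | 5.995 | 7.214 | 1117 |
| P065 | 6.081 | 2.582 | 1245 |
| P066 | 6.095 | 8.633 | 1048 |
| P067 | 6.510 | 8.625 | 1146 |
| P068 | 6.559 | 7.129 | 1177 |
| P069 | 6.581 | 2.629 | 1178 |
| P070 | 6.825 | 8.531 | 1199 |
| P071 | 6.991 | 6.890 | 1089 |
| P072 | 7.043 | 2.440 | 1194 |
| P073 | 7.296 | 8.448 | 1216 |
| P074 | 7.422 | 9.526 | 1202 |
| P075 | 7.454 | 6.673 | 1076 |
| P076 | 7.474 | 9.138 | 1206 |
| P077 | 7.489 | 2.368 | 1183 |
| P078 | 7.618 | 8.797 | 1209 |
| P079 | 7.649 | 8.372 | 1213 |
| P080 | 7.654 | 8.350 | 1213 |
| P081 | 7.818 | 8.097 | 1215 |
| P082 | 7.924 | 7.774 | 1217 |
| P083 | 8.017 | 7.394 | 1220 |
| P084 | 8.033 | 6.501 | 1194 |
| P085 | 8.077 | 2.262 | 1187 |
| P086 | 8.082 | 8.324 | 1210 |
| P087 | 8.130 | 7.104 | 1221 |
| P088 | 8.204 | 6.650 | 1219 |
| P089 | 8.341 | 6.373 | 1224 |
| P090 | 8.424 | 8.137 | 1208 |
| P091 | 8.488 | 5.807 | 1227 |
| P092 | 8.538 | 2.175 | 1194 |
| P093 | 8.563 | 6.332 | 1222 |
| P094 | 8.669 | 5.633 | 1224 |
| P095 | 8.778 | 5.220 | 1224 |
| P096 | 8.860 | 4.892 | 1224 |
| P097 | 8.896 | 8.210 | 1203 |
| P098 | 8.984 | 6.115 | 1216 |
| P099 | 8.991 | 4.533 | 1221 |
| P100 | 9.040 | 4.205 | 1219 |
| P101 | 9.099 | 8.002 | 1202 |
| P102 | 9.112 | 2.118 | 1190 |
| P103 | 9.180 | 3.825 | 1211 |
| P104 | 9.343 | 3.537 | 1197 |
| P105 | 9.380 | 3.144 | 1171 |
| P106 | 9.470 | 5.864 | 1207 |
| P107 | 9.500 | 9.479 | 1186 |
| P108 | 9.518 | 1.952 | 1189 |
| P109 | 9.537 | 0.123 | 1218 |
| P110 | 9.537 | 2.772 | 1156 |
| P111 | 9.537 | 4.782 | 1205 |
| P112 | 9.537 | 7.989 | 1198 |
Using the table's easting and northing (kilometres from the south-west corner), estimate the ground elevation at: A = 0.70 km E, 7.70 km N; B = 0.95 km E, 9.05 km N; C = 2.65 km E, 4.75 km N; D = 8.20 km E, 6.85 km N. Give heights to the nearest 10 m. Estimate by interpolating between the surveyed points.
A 1200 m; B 1300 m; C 1190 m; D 1220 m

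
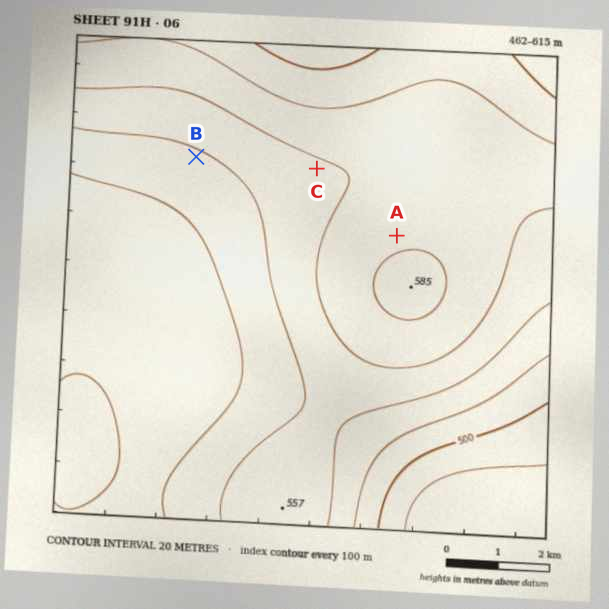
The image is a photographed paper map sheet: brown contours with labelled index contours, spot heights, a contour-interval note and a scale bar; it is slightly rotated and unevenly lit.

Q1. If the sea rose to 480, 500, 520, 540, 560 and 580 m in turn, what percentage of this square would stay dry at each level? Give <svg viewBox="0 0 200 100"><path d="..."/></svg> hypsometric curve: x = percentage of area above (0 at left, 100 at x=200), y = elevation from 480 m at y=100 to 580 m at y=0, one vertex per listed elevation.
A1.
<svg viewBox="0 0 200 100"><path d="M193 100l-5-20-42-20-38-20-40-20-49-20"/></svg>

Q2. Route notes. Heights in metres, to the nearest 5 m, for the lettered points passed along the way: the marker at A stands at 575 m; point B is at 535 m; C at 560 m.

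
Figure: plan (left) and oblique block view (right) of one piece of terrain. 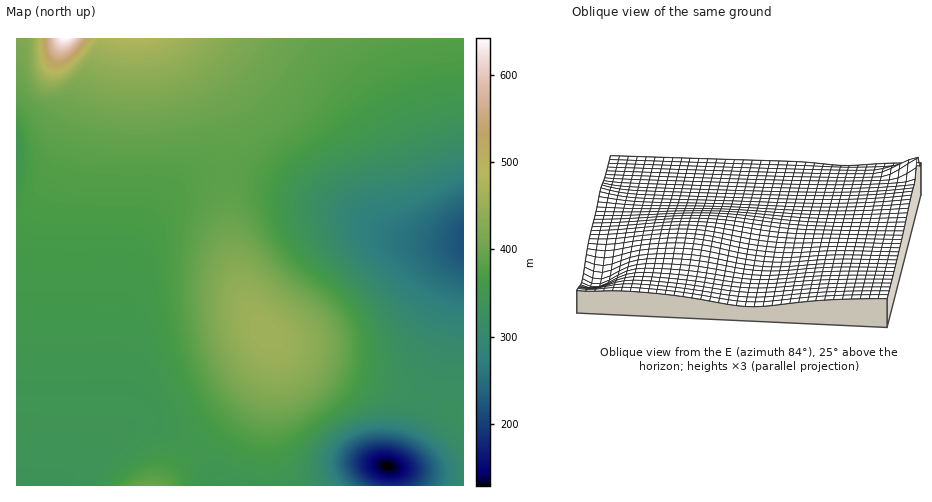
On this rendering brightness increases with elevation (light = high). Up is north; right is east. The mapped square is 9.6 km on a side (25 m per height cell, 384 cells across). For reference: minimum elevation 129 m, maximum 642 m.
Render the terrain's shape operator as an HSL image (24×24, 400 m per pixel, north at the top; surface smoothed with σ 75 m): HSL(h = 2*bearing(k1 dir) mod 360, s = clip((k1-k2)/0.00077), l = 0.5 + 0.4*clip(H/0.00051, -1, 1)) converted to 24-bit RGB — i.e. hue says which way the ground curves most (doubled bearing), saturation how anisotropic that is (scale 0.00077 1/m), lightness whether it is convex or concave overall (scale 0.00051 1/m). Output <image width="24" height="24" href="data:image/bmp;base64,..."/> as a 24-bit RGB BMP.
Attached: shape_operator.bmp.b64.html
<image width="24" height="24" href="data:image/bmp;base64,Qk32BgAAAAAAADYAAAAoAAAAGAAAABgAAAABABgAAAAAAMAGAAATCwAAEwsAAAAAAAAAAAAAf4B/f4B/fYB/coN9XohyV49ckZxjqHxromd+jWaQfG+EgXh8hIB5hol3gZRyd6RmZ7RRWKg+Ung0TEcpTTAfc0UknXI2qZRRf4B/f4B/f4B/fIB/coN6ZYdqco1jlIlnlmhqj2mChm+DhHZ6h393jYx1k5hunqZeqqdGkHkvX0MfPy0aTEkkYX4zbqlDeaxdf4B/f4B/f4B/f4B/fIB+doJ4c4Rwg4VviHNviW56h3F+h3Z5in93j4h2loxyn4RopmVXoElekkWBYE2MT4uiU7umYbqTb6mHf4B/f4B/f4B/f4B/f4B/fYB+e397fn55gXV4hXJ8h3N9iHd5i4B6joZ7kYZ7lXp6nXSQmGqrdmC7XmzGY5LHaqm9caqreJiUgIB/f4B/f4B/f4B/f4B/f39/fn1/fXqAgHWBhHOCh3WAiXp7i4N9jYh/jYmBjIWEiIKPeHebbXanaX6rbYinc4ydeYqRfIWJgIB/gIB/gIB/f4B/f4B/f3+AfnyAfHeCfXODg3OFh3iCiX5+i4iBjIyDjIyEiouFhIqIe4iNcYSRboGRcYGOd4GKe4GGfX+EgIB/gIB/gIB/gIB/f3+Af36AfXuBenaCe3KEgHOGhnuEiYWBio2DiI2FiIuHiYuIhouJfoqLc4SMb3+LcX2Jd36Gen+FfH6FgIB/gIB/gIB/gIB/f39/fn6AfHqBeHSDd3GFfXSGhn6FiouDh5CDhI+Hho6OiYyNiIqNgYaOdn6Ob3mMcHmJdnyHeX6Ge36GgIB/gIB/gIB/gIB/f39/fn6AenqBdnSDdHCFeXWGgoGGiI+Dg5SCgZSKgZGShouQiIiQg4KPeHePcHGNcXOKdnqHeX+GeX6HgIB/gIB/gIB/gIB/f39/fn6AenqBc3ODcHCFdneGgYiEhpSCgZmAfZaIfJGRg4uOiIaMiICNgXeNeXGLdnOHeHqFeYGFeICGgIB/gIB/gIB/gIB/f39/fn6AenuBdHaDcHSFdn6Gf4yChpiAg5t+e5SAd4uGfoeChoOAh3yBh3WHgXKGfnaCe36AeYN/doOEgH9/gH9/gIB/gIB/gH9/fn9/enyBdHmDcXmFdoSHfI9+h5p9iJp7fo55d4J5foJ2hYN0hHp0gnJ3gXF6gHV2gYJ2eIR0c4B3gH9/gH9/gH9/gIB/gH9/f39/e32AdnyCcn6EdYiFe5B5ipl5jph4h4p2f311gX1xhYNwgXtwfm9vf25vg3pwiIhwf4Zuc35tg35/gH9/gH9/gH9/gH9/f39/fH+AeH6BdIGEdYeAfI93jZd2lJV0iYNzf3d0gXx0hYFzf3Rwfm1tgHFthn5vi4huh4dte31sjHt+gn9+gH9/gH9/gH9+gIB+fX9/eoCBdoOCdoZ8fox2j5N1koxyiX5ygHlzgn5zhHdvgG1sfm1ugHZxh4Jyi4Zyh4FxfXdxn3l2hn99gX9+gH9+gH9+gIB+fn9+e4B/eIJ/d4R6f4l3j451kIVzintyhHhygnhwgnNugHBwfnR0gH14hYR5iIN5hnt4gXZ8s4lwjIJ7gn9+gX9+gX9+gIB9gIB9fIB9eoF9eYJ6f4V4iod3jX91i3d0h3R0g3R1gXV4gHh9fXuAfoGBgYN/hIB/hnuBg3iGvqpskYl5g399gX99gX99gYB9gYF9foB8e4F7eoF6fYN6hoR6iX16inl7iXmAh3mEg3qFfXuFfH6GfYGGgIGEhH+EhXyGgnmHrLtqkpF4g4B8gX58gX98goB8goF8gIF8fYF7eoF7e4J7gYJ8hH99h32BiH2Ghn2JgXyJfXyJfH2IfX6GgH6Fgn6Fg3yGgXqHhKxuio15g398gn17gn97goB7g4J7gIJ7fYJ7eoJ7eoJ8fIJ8gIJ/g4CChX+FhH+Hgn6HgH2Hf32Gf32FgX2Egn2EgnyFgHyFgZdsoY5LY4pbgn16g356hIF6hIR6gYR6fYN6eoN6eoN8eoN9fIJ+f4F/gYCBg3+Dg36Egn2EgX2EgX2DgX2DgX2DgX2EgH2EgECY6V47SLwYRYdqhH55hYJ5hYV5gIV5fIV6eoR7eoR9eoN+e4J+fYF+f4B+gH9/gX6Agn2Bgn2Cgn2CgX2CgX6CgH2Df32DOhuR/1h5/+dmAX1UZYZ/h4N4hoh4f4h4eod5eYZ8eYR/eoOAe4KAfIF/foB+f39+gH5/gX6AgX2BgX6BgX6CgH6CgH6Cf36CDxuB9kLO/+DMEctqEm56ioR4h4t4fYt4eIl7eYeAeYWCeoSDe4KCfIGBfYCAfn5/f36AgH6AgH6BgH6BgH6BgH6BgH6Bf36B"/>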